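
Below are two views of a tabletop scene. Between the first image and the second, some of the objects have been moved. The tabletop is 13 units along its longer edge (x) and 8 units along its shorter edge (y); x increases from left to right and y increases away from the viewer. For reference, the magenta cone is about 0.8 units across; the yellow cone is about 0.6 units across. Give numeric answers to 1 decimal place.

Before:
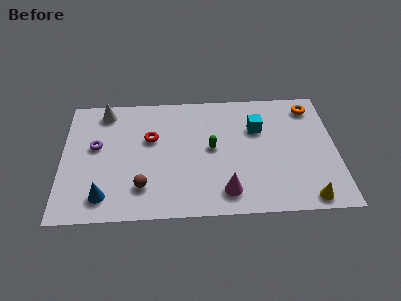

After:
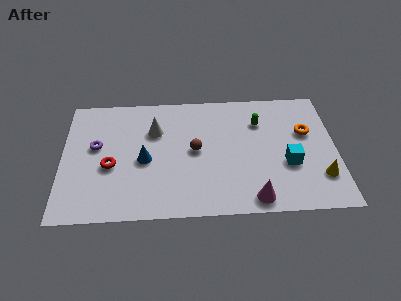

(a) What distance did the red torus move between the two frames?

2.5

The red torus moved from about (4.2, 5.0) to (2.3, 3.3), a distance of √(1.9² + 1.7²) ≈ 2.5.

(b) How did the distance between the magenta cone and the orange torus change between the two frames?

-1.9

They were about 6.8 units apart before and 4.9 after — 1.9 units closer together.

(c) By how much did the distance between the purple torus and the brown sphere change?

+1.2

The distance was about 3.5 in the first image and 4.7 in the second, so they moved 1.2 units further apart.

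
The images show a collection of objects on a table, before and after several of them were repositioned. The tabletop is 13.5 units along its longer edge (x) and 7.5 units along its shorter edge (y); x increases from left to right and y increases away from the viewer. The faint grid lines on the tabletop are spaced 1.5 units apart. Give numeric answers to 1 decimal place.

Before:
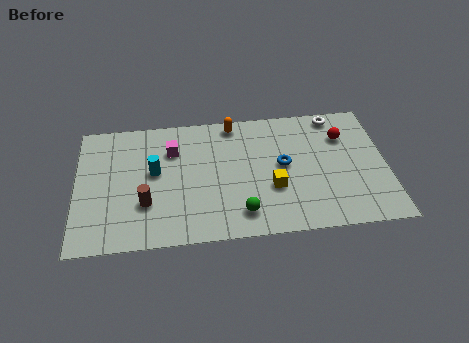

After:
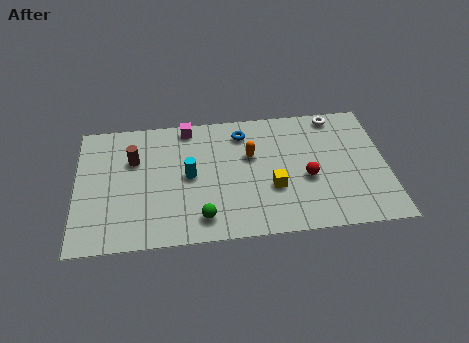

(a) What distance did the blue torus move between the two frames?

2.7

The blue torus moved from about (9.0, 4.0) to (7.3, 6.1), a distance of √(1.7² + 2.1²) ≈ 2.7.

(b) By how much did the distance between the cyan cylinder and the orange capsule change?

-1.5

The distance was about 4.3 in the first image and 2.8 in the second, so they moved 1.5 units closer together.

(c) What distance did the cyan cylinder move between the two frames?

1.6

From (3.4, 4.2) to (4.9, 3.8), the cyan cylinder covered √(1.5² + 0.4²) ≈ 1.6 units.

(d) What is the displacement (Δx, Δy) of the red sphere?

(-1.7, -2.3)

From the two frames, the red sphere sits at roughly (11.7, 5.4) before and (10.0, 3.1) after.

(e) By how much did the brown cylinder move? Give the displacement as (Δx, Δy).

(-0.5, 2.6)

The brown cylinder was at about (3.0, 2.4) and moved to about (2.5, 5.0).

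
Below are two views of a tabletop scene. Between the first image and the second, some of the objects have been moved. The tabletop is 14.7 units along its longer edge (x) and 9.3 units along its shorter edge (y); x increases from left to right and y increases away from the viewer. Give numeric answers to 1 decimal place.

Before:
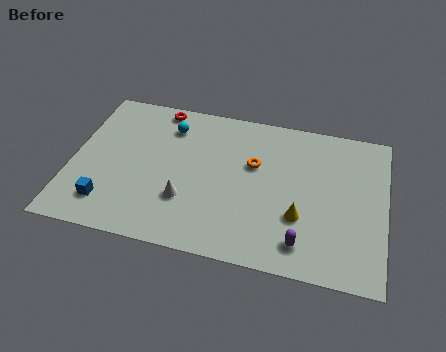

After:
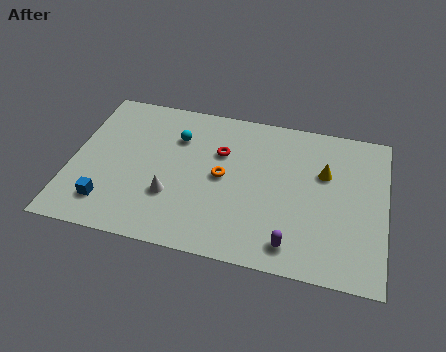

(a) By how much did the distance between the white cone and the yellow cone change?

+2.3

They were about 5.3 units apart before and 7.6 after — 2.3 units further apart.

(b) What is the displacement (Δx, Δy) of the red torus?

(3.1, -2.2)

The red torus started near (3.8, 8.4) and ended near (6.9, 6.2).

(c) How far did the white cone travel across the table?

0.7

From (5.5, 2.9) to (4.8, 3.0), the white cone covered √(0.7² + 0.1²) ≈ 0.7 units.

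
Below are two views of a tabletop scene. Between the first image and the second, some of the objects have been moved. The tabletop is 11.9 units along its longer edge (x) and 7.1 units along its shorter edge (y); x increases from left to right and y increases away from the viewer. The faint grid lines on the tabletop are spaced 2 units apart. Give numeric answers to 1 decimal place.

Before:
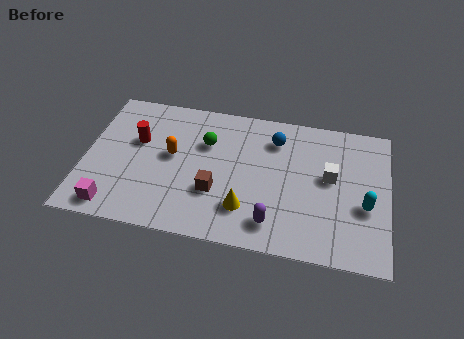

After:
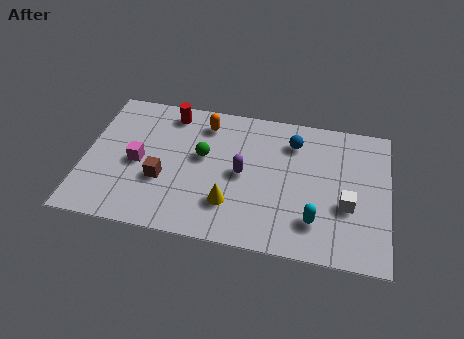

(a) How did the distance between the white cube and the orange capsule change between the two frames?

+0.3

They were about 6.2 units apart before and 6.5 after — 0.3 units further apart.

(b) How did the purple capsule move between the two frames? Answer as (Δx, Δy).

(-1.3, 2.2)

The purple capsule was at about (7.5, 1.3) and moved to about (6.2, 3.5).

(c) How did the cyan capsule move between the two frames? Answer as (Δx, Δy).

(-1.9, -1.1)

From the two frames, the cyan capsule sits at roughly (11.0, 2.8) before and (9.1, 1.7) after.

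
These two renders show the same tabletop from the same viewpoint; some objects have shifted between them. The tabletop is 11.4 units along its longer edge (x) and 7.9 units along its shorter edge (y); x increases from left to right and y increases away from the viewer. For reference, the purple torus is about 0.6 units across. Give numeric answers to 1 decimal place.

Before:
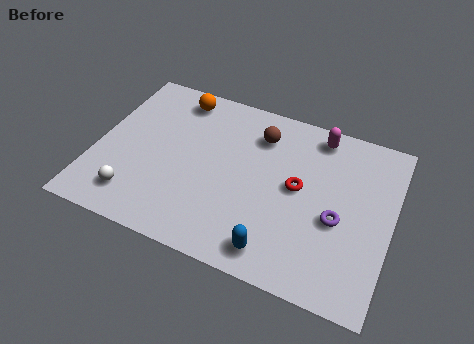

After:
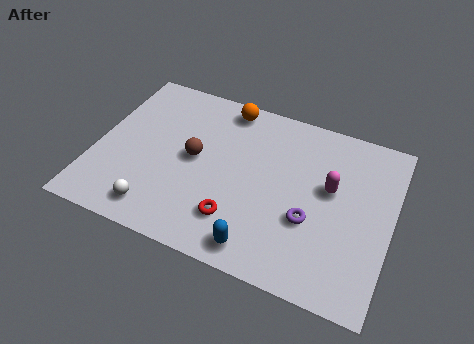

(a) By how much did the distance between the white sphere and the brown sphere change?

-3.2

The distance was about 6.3 in the first image and 3.1 in the second, so they moved 3.2 units closer together.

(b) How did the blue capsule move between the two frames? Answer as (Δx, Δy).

(-0.6, -0.1)

The blue capsule was at about (7.3, 1.1) and moved to about (6.7, 1.0).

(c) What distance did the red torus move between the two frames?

3.1

The red torus was near (7.8, 4.2) before and (5.7, 1.9) after, so it travelled √(2.1² + 2.3²) ≈ 3.1 units.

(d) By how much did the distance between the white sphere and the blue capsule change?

-1.5

They were about 5.5 units apart before and 4.0 after — 1.5 units closer together.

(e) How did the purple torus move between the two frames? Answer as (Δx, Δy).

(-1.0, -0.4)

The purple torus was at about (9.4, 3.3) and moved to about (8.4, 2.9).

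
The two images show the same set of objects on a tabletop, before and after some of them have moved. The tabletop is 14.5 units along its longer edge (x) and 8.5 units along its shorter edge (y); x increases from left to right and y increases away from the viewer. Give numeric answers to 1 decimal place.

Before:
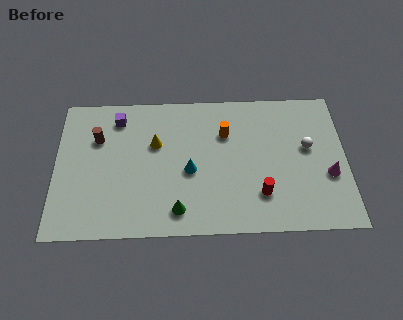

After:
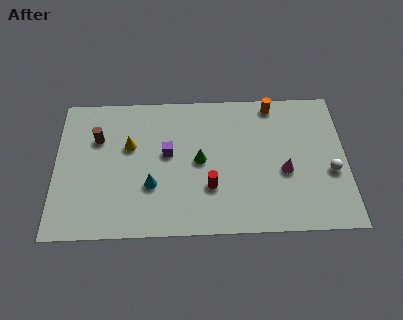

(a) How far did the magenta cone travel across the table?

2.2

The magenta cone moved from about (13.6, 3.2) to (11.4, 3.5), a distance of √(2.2² + 0.3²) ≈ 2.2.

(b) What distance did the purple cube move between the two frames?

3.3

The purple cube was near (3.1, 7.0) before and (5.6, 4.8) after, so it travelled √(2.5² + 2.2²) ≈ 3.3 units.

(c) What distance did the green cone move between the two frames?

3.1

The green cone moved from about (6.1, 1.4) to (7.2, 4.3), a distance of √(1.1² + 2.9²) ≈ 3.1.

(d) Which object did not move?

the brown cylinder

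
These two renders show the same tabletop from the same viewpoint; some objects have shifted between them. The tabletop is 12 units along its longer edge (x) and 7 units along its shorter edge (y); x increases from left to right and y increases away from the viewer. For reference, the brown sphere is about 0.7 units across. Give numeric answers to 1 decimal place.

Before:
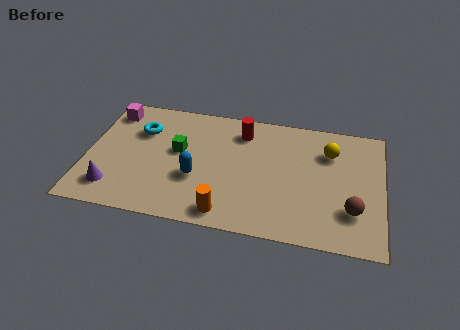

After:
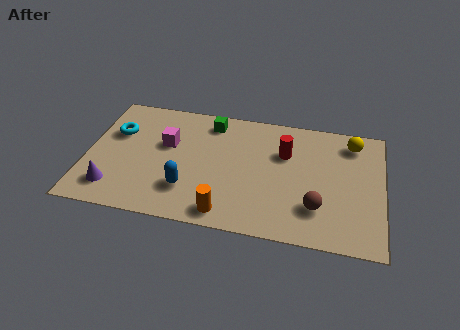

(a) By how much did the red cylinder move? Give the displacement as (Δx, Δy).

(1.8, -0.9)

The red cylinder started near (6.2, 5.6) and ended near (8.0, 4.7).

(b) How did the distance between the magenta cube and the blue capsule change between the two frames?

-2.3

The distance was about 4.9 in the first image and 2.6 in the second, so they moved 2.3 units closer together.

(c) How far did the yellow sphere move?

1.1

From (9.8, 5.1) to (10.7, 5.8), the yellow sphere covered √(0.9² + 0.7²) ≈ 1.1 units.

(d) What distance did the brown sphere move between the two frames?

1.4

The brown sphere was near (10.8, 2.0) before and (9.4, 1.9) after, so it travelled √(1.4² + 0.1²) ≈ 1.4 units.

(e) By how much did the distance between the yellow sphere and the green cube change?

-0.4

The distance was about 6.2 in the first image and 5.8 in the second, so they moved 0.4 units closer together.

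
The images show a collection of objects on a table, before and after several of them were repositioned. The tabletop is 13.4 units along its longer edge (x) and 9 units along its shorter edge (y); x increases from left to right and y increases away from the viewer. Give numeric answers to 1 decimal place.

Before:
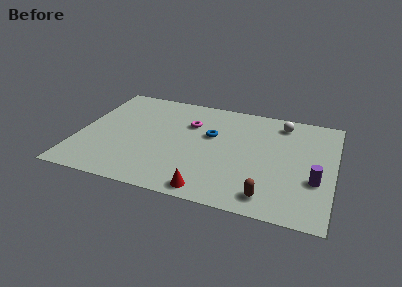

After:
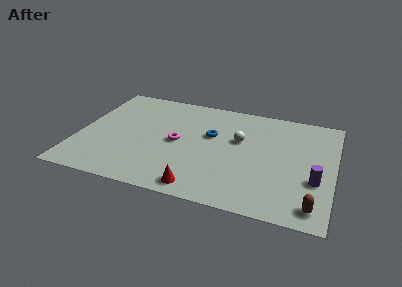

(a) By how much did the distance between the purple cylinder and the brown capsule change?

-1.0

Before: roughly 3.0 units apart; after: 2.0. That's 1.0 units closer together.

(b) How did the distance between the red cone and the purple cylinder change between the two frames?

+0.4

Before: roughly 5.8 units apart; after: 6.2. That's 0.4 units further apart.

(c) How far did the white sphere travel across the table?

3.0

The white sphere moved from about (10.5, 7.6) to (8.4, 5.5), a distance of √(2.1² + 2.1²) ≈ 3.0.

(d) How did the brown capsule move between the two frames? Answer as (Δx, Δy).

(2.3, -0.1)

The brown capsule was at about (10.2, 1.3) and moved to about (12.5, 1.2).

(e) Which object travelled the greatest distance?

the white sphere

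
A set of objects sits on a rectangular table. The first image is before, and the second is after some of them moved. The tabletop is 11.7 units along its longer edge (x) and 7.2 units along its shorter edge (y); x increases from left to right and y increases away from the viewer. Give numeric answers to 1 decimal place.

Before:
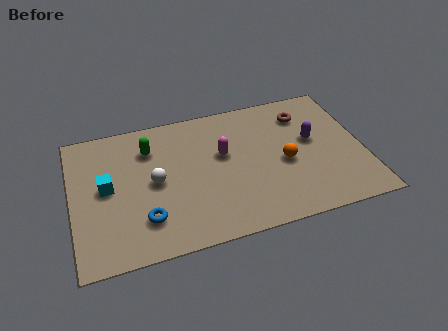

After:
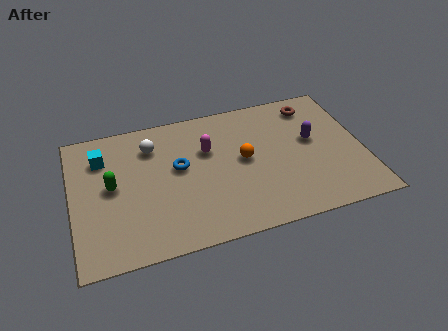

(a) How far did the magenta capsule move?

0.7

From (6.1, 4.3) to (5.5, 4.7), the magenta capsule covered √(0.6² + 0.4²) ≈ 0.7 units.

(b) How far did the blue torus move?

2.7

The blue torus moved from about (2.8, 1.8) to (4.3, 4.1), a distance of √(1.5² + 2.3²) ≈ 2.7.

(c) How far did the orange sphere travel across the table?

1.7

The orange sphere was near (8.5, 3.2) before and (6.9, 3.8) after, so it travelled √(1.6² + 0.6²) ≈ 1.7 units.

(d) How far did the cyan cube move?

1.6

From (1.4, 3.8) to (1.3, 5.4), the cyan cube covered √(0.1² + 1.6²) ≈ 1.6 units.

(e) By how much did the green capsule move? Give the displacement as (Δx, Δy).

(-1.6, -1.6)

From the two frames, the green capsule sits at roughly (3.2, 5.4) before and (1.6, 3.8) after.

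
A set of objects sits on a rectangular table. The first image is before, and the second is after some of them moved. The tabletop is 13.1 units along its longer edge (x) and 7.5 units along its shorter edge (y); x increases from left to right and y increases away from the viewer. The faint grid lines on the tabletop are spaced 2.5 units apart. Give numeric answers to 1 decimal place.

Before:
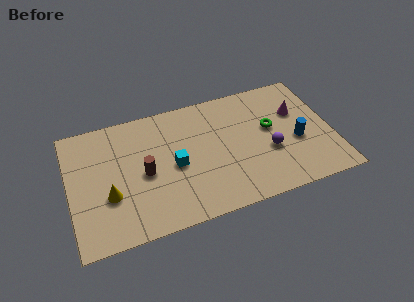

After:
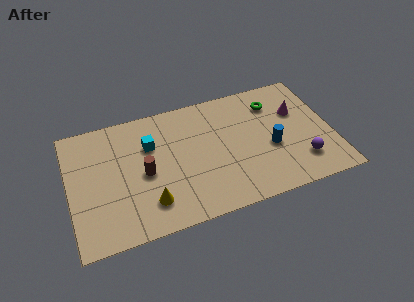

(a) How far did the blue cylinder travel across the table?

1.3

The blue cylinder moved from about (11.3, 3.1) to (10.0, 3.1), a distance of √(1.3² + 0.0²) ≈ 1.3.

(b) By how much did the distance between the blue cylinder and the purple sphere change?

+0.5

They were about 1.4 units apart before and 1.9 after — 0.5 units further apart.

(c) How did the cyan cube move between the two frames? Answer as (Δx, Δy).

(-1.1, 1.6)

The cyan cube was at about (5.2, 3.5) and moved to about (4.1, 5.1).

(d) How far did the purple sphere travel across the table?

1.9

The purple sphere was near (9.9, 2.9) before and (11.4, 1.8) after, so it travelled √(1.5² + 1.1²) ≈ 1.9 units.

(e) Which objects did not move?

the brown cylinder and the magenta cone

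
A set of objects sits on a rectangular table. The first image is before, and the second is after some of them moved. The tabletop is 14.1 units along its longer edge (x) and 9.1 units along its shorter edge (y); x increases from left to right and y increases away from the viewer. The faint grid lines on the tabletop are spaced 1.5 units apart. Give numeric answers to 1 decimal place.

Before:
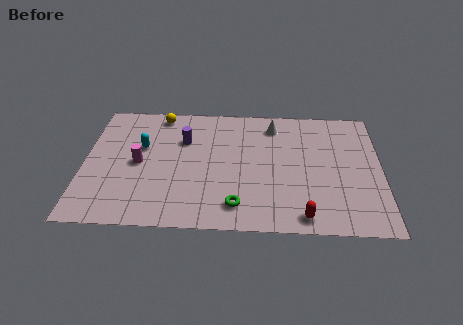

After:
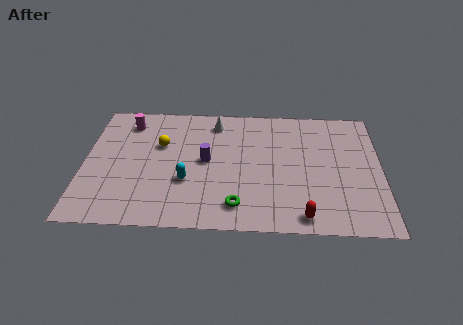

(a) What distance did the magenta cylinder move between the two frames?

3.1

The magenta cylinder was near (2.6, 4.4) before and (2.0, 7.4) after, so it travelled √(0.6² + 3.0²) ≈ 3.1 units.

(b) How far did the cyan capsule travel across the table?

3.3

The cyan capsule moved from about (2.7, 5.6) to (4.9, 3.2), a distance of √(2.2² + 2.4²) ≈ 3.3.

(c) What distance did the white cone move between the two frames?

2.8

The white cone moved from about (9.0, 7.5) to (6.2, 7.6), a distance of √(2.8² + 0.1²) ≈ 2.8.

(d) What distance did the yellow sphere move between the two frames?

2.3

From (3.5, 8.1) to (3.6, 5.8), the yellow sphere covered √(0.1² + 2.3²) ≈ 2.3 units.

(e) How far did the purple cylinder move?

1.9

The purple cylinder was near (4.7, 6.2) before and (5.8, 4.7) after, so it travelled √(1.1² + 1.5²) ≈ 1.9 units.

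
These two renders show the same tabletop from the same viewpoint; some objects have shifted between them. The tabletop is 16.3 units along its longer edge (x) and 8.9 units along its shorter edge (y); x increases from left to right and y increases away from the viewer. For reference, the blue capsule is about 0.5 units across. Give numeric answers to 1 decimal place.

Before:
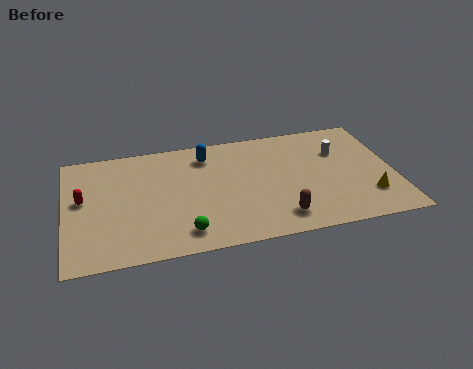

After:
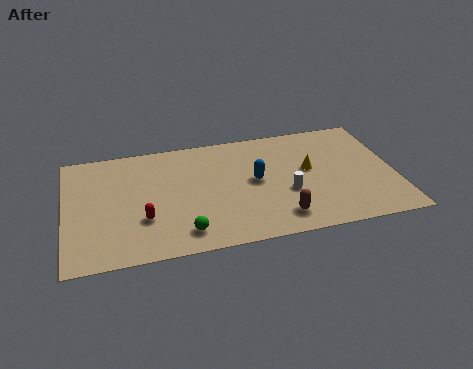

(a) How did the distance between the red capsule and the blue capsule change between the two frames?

-0.7

They were about 6.6 units apart before and 5.9 after — 0.7 units closer together.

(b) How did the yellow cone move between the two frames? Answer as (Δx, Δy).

(-2.8, 2.7)

From the two frames, the yellow cone sits at roughly (14.9, 2.3) before and (12.1, 5.0) after.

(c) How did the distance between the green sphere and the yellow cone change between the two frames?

-1.9

Before: roughly 9.2 units apart; after: 7.3. That's 1.9 units closer together.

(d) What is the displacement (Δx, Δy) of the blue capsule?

(2.3, -2.5)

The blue capsule started near (7.1, 7.2) and ended near (9.4, 4.7).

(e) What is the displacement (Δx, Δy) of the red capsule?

(2.9, -2.1)

The red capsule was at about (0.9, 5.0) and moved to about (3.8, 2.9).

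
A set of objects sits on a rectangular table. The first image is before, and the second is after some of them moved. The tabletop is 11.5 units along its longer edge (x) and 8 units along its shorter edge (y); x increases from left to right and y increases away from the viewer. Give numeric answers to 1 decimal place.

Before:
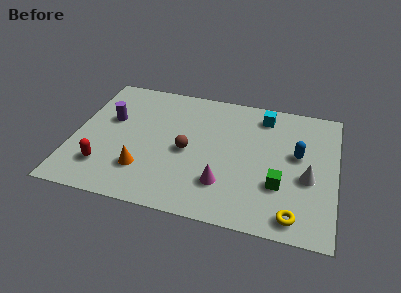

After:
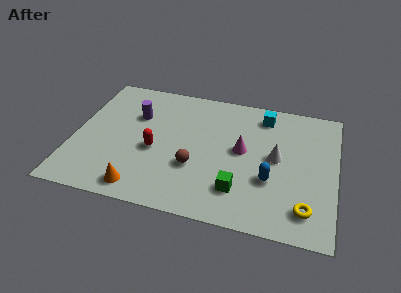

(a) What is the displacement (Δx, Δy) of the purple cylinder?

(1.1, 0.5)

From the two frames, the purple cylinder sits at roughly (1.5, 4.9) before and (2.6, 5.4) after.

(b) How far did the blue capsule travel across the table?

2.1

From (9.8, 4.6) to (8.7, 2.8), the blue capsule covered √(1.1² + 1.8²) ≈ 2.1 units.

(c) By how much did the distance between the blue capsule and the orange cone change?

-1.3

They were about 7.1 units apart before and 5.8 after — 1.3 units closer together.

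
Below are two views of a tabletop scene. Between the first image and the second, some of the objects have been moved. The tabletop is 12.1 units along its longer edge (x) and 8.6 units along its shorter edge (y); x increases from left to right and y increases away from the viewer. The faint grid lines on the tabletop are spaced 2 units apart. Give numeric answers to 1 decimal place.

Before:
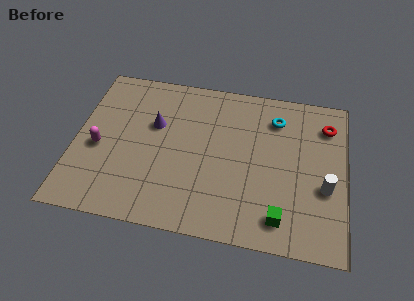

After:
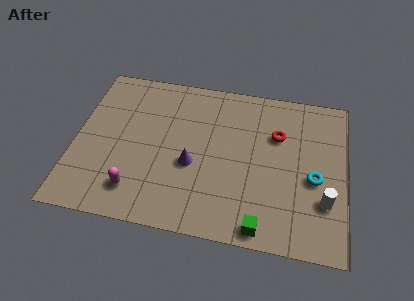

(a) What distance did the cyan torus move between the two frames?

3.5

The cyan torus moved from about (8.9, 6.7) to (10.7, 3.7), a distance of √(1.8² + 3.0²) ≈ 3.5.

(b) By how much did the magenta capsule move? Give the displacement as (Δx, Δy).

(1.8, -2.0)

The magenta capsule was at about (1.1, 3.7) and moved to about (2.9, 1.7).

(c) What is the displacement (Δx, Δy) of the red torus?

(-2.2, -0.9)

From the two frames, the red torus sits at roughly (11.2, 6.7) before and (9.0, 5.8) after.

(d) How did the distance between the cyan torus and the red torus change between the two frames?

+0.4

The distance was about 2.3 in the first image and 2.7 in the second, so they moved 0.4 units further apart.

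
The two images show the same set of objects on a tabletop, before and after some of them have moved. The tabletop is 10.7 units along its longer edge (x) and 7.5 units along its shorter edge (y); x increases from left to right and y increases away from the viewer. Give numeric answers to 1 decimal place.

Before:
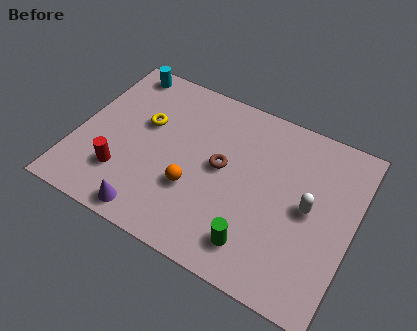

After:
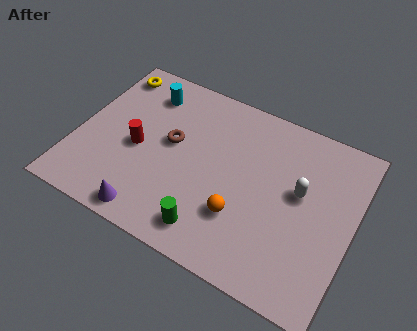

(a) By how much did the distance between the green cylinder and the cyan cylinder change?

-2.3

They were about 8.1 units apart before and 5.8 after — 2.3 units closer together.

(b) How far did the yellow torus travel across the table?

2.5

From (2.5, 4.6) to (0.8, 6.4), the yellow torus covered √(1.7² + 1.8²) ≈ 2.5 units.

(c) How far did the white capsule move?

0.6

The white capsule was near (9.0, 3.8) before and (8.6, 4.3) after, so it travelled √(0.4² + 0.5²) ≈ 0.6 units.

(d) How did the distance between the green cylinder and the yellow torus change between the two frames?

+1.3

They were about 5.8 units apart before and 7.1 after — 1.3 units further apart.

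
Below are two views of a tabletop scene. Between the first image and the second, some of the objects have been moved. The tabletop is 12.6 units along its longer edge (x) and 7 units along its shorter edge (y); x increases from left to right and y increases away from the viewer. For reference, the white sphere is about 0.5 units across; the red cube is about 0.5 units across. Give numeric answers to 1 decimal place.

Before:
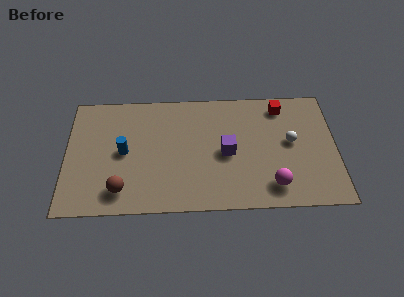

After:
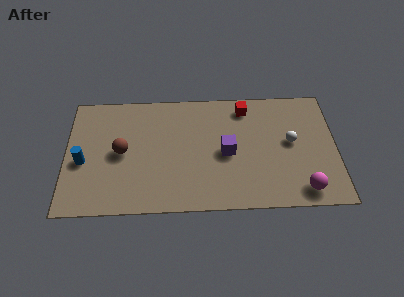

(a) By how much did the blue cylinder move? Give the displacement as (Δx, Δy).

(-1.9, -0.5)

The blue cylinder was at about (2.7, 3.5) and moved to about (0.8, 3.0).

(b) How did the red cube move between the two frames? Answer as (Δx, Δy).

(-1.7, 0.0)

From the two frames, the red cube sits at roughly (10.1, 5.9) before and (8.4, 5.9) after.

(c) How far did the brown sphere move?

2.2

The brown sphere moved from about (2.6, 1.3) to (2.6, 3.5), a distance of √(0.0² + 2.2²) ≈ 2.2.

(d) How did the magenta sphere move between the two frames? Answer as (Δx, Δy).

(1.4, -0.3)

The magenta sphere was at about (9.6, 1.3) and moved to about (11.0, 1.0).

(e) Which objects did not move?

the purple cube and the white sphere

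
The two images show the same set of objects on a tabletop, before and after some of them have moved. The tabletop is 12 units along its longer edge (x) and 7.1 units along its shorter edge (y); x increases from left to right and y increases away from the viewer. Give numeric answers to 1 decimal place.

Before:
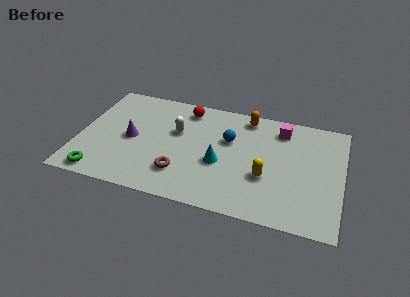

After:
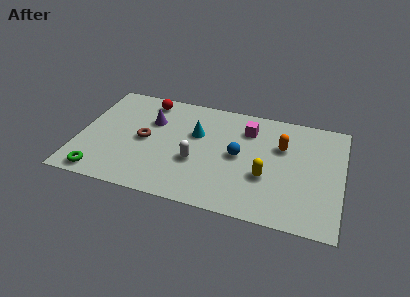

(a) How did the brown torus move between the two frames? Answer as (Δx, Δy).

(-1.8, 1.7)

From the two frames, the brown torus sits at roughly (4.8, 1.8) before and (3.0, 3.5) after.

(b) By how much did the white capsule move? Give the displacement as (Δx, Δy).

(1.0, -1.7)

From the two frames, the white capsule sits at roughly (4.4, 4.4) before and (5.4, 2.7) after.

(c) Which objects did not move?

the green torus and the yellow capsule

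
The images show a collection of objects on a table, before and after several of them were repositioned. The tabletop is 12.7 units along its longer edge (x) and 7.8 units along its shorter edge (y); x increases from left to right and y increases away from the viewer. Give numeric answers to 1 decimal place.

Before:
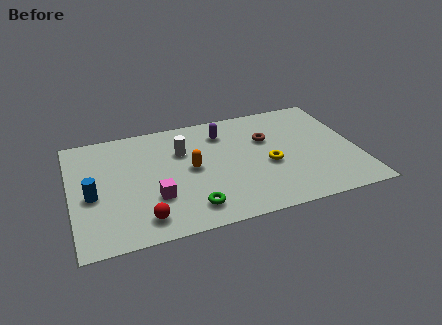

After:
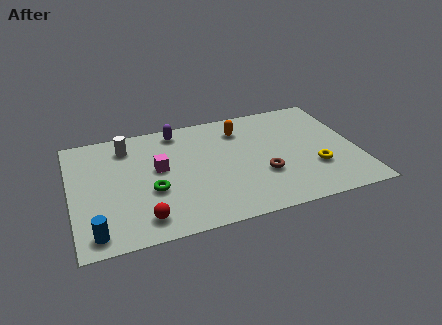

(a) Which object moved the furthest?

the orange capsule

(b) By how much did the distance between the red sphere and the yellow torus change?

+1.8

Before: roughly 6.0 units apart; after: 7.8. That's 1.8 units further apart.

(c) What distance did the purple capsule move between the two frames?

2.1

From (6.9, 6.1) to (4.9, 6.8), the purple capsule covered √(2.0² + 0.7²) ≈ 2.1 units.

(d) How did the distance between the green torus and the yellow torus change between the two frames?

+3.1

They were about 4.1 units apart before and 7.2 after — 3.1 units further apart.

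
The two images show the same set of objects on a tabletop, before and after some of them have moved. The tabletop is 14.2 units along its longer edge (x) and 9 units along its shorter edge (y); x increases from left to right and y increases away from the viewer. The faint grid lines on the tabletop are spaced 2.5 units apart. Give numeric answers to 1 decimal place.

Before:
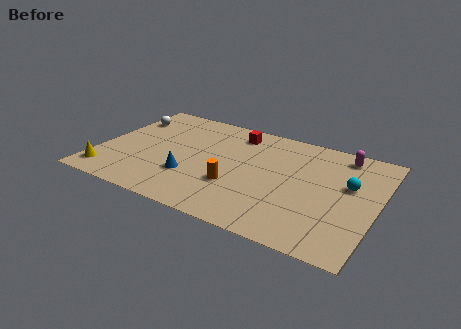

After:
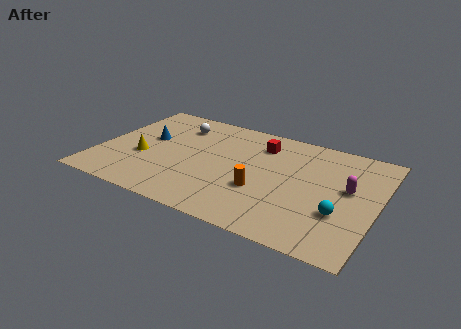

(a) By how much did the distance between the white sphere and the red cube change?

-1.4

The distance was about 5.8 in the first image and 4.4 in the second, so they moved 1.4 units closer together.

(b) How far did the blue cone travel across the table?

3.5

From (4.9, 2.8) to (2.3, 5.2), the blue cone covered √(2.6² + 2.4²) ≈ 3.5 units.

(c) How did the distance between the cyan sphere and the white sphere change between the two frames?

-2.1

The distance was about 11.9 in the first image and 9.8 in the second, so they moved 2.1 units closer together.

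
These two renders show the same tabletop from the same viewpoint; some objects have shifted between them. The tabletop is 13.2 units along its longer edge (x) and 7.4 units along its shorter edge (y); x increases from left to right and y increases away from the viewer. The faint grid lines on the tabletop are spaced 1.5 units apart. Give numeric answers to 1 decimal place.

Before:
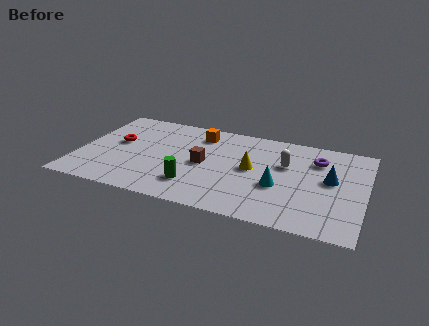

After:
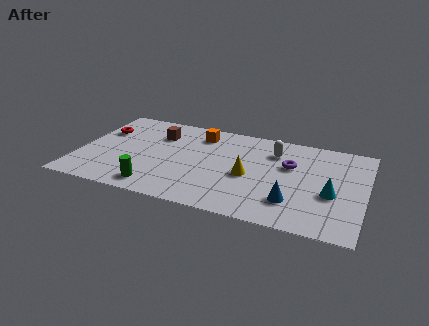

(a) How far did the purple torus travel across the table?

1.4

From (10.9, 5.5) to (9.7, 4.7), the purple torus covered √(1.2² + 0.8²) ≈ 1.4 units.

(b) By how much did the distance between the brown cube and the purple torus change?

+0.8

Before: roughly 5.4 units apart; after: 6.2. That's 0.8 units further apart.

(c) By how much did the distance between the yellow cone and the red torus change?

+0.9

They were about 6.3 units apart before and 7.2 after — 0.9 units further apart.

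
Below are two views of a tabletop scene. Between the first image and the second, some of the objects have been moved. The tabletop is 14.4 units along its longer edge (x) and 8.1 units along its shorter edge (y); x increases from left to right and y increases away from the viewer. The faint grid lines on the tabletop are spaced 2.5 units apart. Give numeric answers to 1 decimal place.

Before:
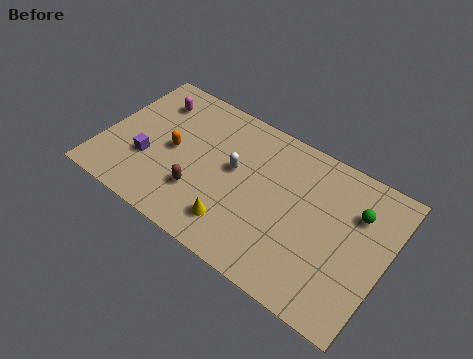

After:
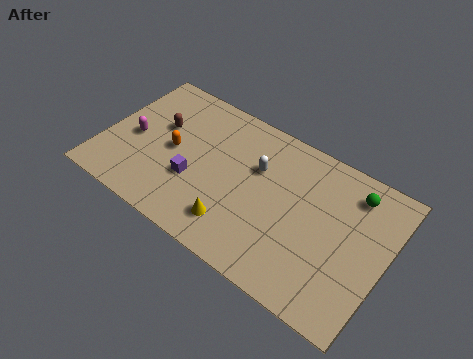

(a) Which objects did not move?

the orange capsule and the yellow cone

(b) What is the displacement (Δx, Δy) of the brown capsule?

(-2.6, 2.6)

The brown capsule started near (5.2, 2.4) and ended near (2.6, 5.0).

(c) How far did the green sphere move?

0.9

The green sphere was near (12.7, 5.7) before and (12.4, 6.6) after, so it travelled √(0.3² + 0.9²) ≈ 0.9 units.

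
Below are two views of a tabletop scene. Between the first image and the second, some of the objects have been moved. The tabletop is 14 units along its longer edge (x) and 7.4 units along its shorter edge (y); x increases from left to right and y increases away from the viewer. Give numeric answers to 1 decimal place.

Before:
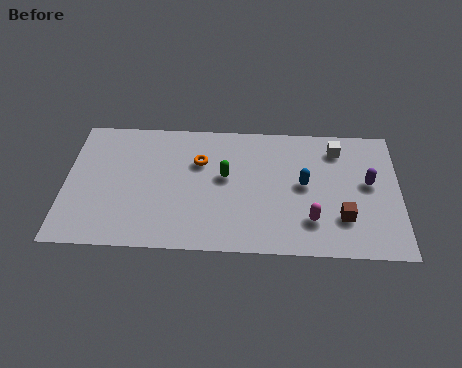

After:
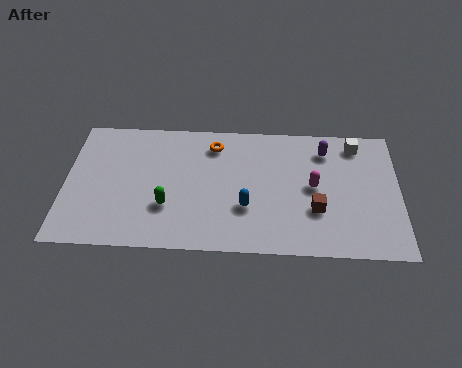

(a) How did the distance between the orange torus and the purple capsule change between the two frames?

-2.5

Before: roughly 7.2 units apart; after: 4.7. That's 2.5 units closer together.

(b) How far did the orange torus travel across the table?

1.2

The orange torus moved from about (5.6, 5.0) to (6.2, 6.0), a distance of √(0.6² + 1.0²) ≈ 1.2.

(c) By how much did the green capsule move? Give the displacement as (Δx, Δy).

(-2.4, -1.8)

From the two frames, the green capsule sits at roughly (6.7, 4.2) before and (4.3, 2.4) after.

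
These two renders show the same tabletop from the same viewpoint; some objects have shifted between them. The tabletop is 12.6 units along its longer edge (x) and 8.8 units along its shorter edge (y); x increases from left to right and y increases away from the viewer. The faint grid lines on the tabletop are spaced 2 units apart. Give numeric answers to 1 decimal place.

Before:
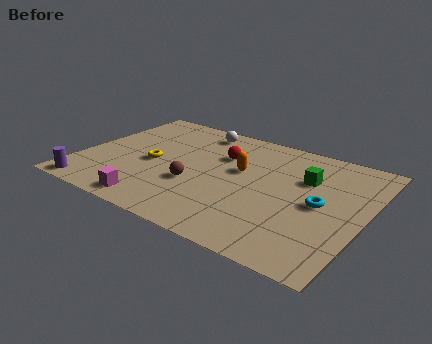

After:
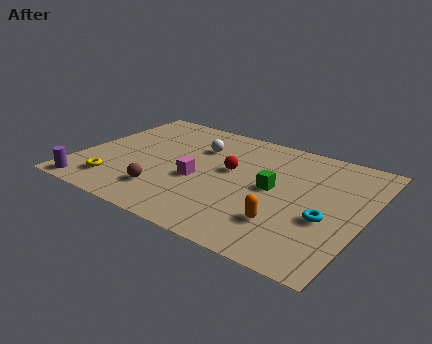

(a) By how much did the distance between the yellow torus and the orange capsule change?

+3.5

Before: roughly 4.0 units apart; after: 7.5. That's 3.5 units further apart.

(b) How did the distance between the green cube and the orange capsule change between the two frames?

-0.5

They were about 2.9 units apart before and 2.4 after — 0.5 units closer together.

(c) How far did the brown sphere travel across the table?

1.6

The brown sphere was near (5.3, 3.2) before and (4.2, 2.0) after, so it travelled √(1.1² + 1.2²) ≈ 1.6 units.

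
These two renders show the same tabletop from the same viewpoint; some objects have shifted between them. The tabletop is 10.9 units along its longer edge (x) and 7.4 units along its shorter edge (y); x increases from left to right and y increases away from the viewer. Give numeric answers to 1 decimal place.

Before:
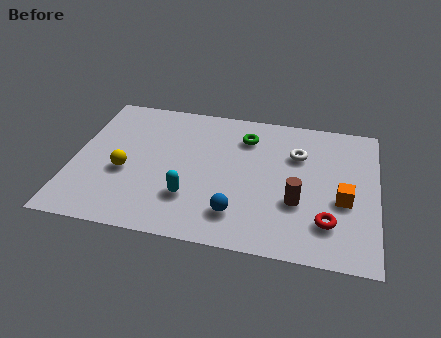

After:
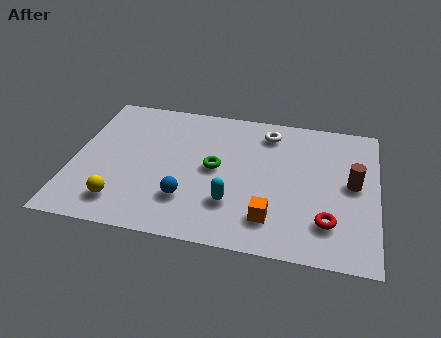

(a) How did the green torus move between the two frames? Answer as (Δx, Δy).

(-1.0, -1.9)

The green torus started near (6.1, 5.7) and ended near (5.1, 3.8).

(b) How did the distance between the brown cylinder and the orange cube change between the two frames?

+2.0

Before: roughly 1.6 units apart; after: 3.6. That's 2.0 units further apart.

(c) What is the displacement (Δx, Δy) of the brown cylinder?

(1.9, 1.3)

From the two frames, the brown cylinder sits at roughly (8.1, 2.6) before and (10.0, 3.9) after.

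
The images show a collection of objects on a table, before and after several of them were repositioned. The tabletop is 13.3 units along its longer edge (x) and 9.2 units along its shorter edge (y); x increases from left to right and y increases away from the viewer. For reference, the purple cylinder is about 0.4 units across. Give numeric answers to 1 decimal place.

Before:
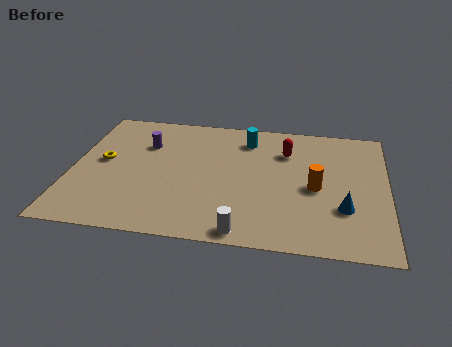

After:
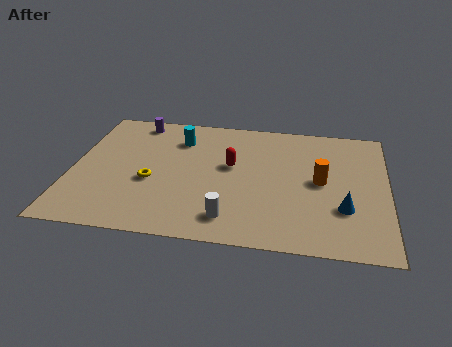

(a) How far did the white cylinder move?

1.0

The white cylinder was near (7.4, 0.8) before and (6.8, 1.6) after, so it travelled √(0.6² + 0.8²) ≈ 1.0 units.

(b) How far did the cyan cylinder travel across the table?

2.9

From (7.3, 7.4) to (4.4, 7.0), the cyan cylinder covered √(2.9² + 0.4²) ≈ 2.9 units.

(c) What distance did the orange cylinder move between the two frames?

0.5

The orange cylinder moved from about (10.3, 4.2) to (10.5, 4.7), a distance of √(0.2² + 0.5²) ≈ 0.5.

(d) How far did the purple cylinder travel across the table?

1.8

The purple cylinder was near (3.0, 6.4) before and (2.5, 8.1) after, so it travelled √(0.5² + 1.7²) ≈ 1.8 units.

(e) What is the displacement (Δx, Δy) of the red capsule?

(-2.3, -1.4)

From the two frames, the red capsule sits at roughly (9.0, 6.7) before and (6.7, 5.3) after.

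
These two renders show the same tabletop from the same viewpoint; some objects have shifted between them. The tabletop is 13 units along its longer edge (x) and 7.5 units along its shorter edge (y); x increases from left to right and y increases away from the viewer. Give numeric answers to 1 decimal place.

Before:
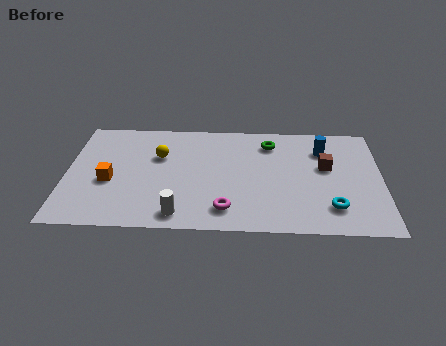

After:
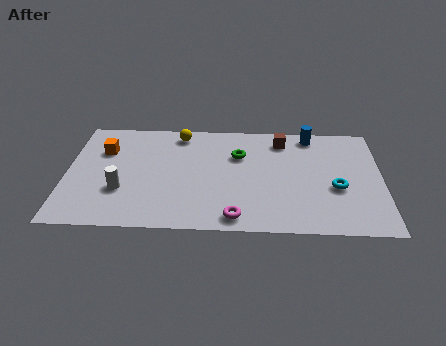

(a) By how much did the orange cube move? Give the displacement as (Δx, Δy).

(-0.3, 2.1)

The orange cube was at about (1.8, 3.1) and moved to about (1.5, 5.2).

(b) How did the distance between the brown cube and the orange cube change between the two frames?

-1.5

They were about 9.0 units apart before and 7.5 after — 1.5 units closer together.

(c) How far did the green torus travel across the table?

1.6

The green torus was near (8.4, 6.0) before and (7.1, 5.1) after, so it travelled √(1.3² + 0.9²) ≈ 1.6 units.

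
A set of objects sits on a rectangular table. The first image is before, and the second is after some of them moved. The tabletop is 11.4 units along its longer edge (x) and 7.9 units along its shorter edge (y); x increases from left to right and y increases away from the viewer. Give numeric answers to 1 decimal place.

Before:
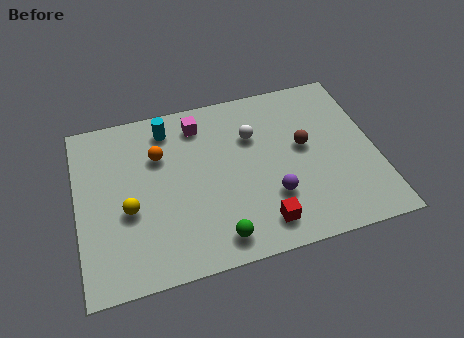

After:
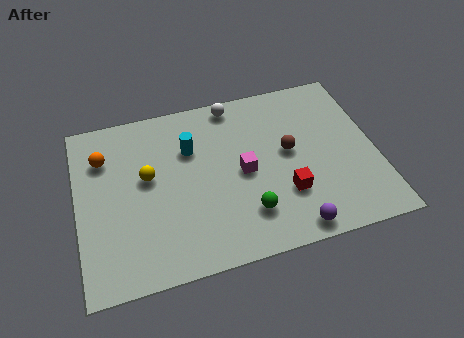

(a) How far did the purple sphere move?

1.7

The purple sphere moved from about (7.3, 2.4) to (7.9, 0.8), a distance of √(0.6² + 1.6²) ≈ 1.7.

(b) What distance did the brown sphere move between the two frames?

0.6

The brown sphere was near (8.7, 4.4) before and (8.1, 4.3) after, so it travelled √(0.6² + 0.1²) ≈ 0.6 units.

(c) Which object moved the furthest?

the magenta cube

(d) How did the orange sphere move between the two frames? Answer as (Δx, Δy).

(-2.1, 0.4)

From the two frames, the orange sphere sits at roughly (3.2, 5.4) before and (1.1, 5.8) after.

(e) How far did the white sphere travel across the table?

1.8

The white sphere was near (6.8, 5.4) before and (6.2, 7.1) after, so it travelled √(0.6² + 1.7²) ≈ 1.8 units.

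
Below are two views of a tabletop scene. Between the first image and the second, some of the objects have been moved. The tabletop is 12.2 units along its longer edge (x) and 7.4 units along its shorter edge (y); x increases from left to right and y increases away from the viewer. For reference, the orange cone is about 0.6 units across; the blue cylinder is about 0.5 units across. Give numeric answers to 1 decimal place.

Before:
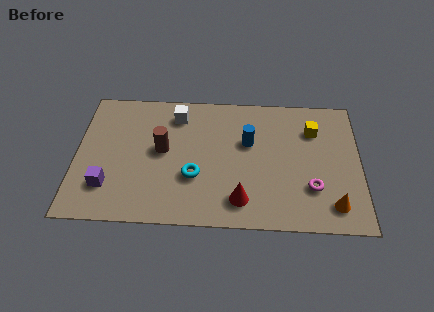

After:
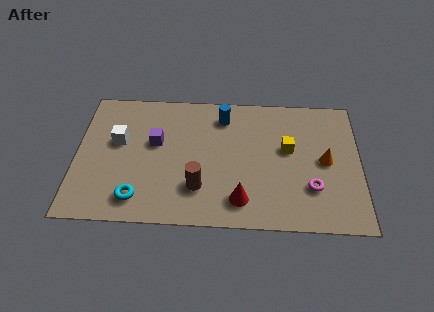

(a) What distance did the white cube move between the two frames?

3.0

From (4.3, 6.0) to (1.8, 4.4), the white cube covered √(2.5² + 1.6²) ≈ 3.0 units.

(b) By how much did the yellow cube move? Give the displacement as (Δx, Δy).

(-1.1, -1.1)

The yellow cube started near (10.2, 5.4) and ended near (9.1, 4.3).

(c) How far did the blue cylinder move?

1.8

From (7.4, 4.6) to (6.3, 6.0), the blue cylinder covered √(1.1² + 1.4²) ≈ 1.8 units.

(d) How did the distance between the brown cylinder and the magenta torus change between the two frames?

-1.8

Before: roughly 6.6 units apart; after: 4.8. That's 1.8 units closer together.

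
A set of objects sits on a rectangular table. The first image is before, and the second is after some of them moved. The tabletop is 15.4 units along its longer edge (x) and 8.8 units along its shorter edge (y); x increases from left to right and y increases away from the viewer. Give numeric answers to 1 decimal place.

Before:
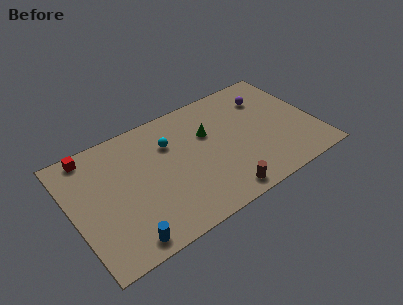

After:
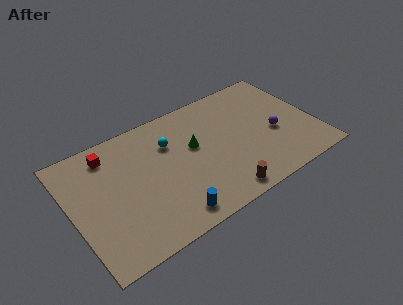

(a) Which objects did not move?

the brown cylinder and the cyan sphere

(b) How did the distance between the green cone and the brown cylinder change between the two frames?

-0.4

They were about 4.7 units apart before and 4.3 after — 0.4 units closer together.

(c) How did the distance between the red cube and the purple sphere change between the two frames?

-0.6

They were about 11.3 units apart before and 10.7 after — 0.6 units closer together.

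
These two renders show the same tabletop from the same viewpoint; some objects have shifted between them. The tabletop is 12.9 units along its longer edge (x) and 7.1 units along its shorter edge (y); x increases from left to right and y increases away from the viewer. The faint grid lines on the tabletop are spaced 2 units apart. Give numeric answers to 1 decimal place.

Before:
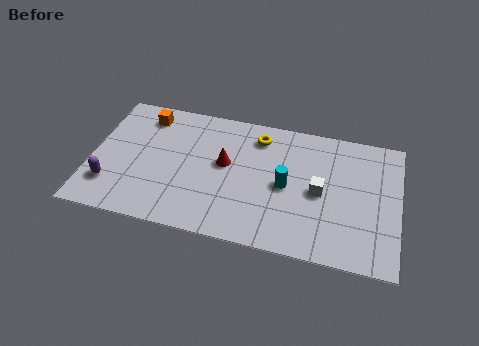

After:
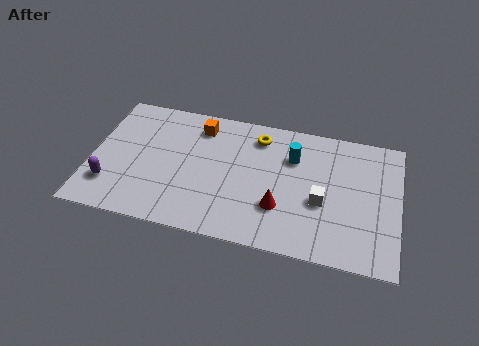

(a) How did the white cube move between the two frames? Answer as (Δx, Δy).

(0.1, -0.5)

The white cube started near (9.6, 3.4) and ended near (9.7, 2.9).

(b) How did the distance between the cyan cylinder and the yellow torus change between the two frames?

-1.0

They were about 2.7 units apart before and 1.7 after — 1.0 units closer together.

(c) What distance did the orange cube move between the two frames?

2.3

The orange cube was near (2.1, 5.9) before and (4.4, 5.8) after, so it travelled √(2.3² + 0.1²) ≈ 2.3 units.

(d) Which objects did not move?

the yellow torus and the purple capsule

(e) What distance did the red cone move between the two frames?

3.0

The red cone moved from about (5.6, 4.0) to (8.0, 2.2), a distance of √(2.4² + 1.8²) ≈ 3.0.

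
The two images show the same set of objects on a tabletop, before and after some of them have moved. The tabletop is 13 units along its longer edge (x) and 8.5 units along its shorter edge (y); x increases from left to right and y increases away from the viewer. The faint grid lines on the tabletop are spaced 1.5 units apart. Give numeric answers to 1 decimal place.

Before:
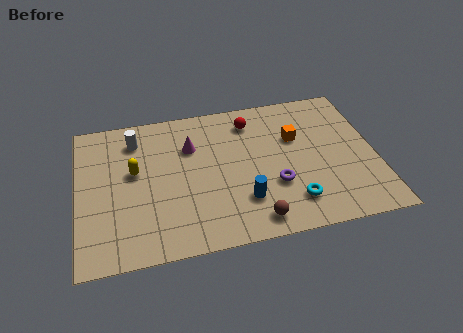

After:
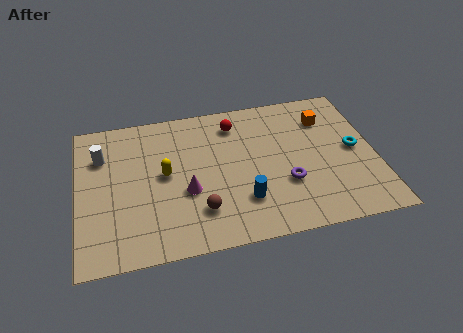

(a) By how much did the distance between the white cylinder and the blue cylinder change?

+0.7

Before: roughly 6.4 units apart; after: 7.1. That's 0.7 units further apart.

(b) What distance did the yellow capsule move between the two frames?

1.4

The yellow capsule was near (2.5, 4.9) before and (3.8, 4.5) after, so it travelled √(1.3² + 0.4²) ≈ 1.4 units.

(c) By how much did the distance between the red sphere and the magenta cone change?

+1.4

They were about 2.9 units apart before and 4.3 after — 1.4 units further apart.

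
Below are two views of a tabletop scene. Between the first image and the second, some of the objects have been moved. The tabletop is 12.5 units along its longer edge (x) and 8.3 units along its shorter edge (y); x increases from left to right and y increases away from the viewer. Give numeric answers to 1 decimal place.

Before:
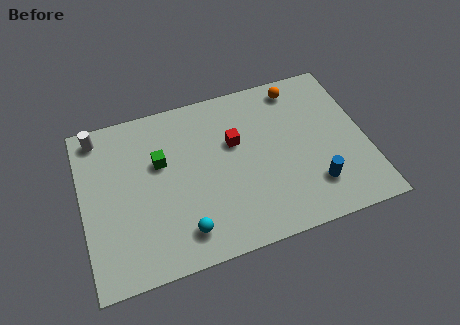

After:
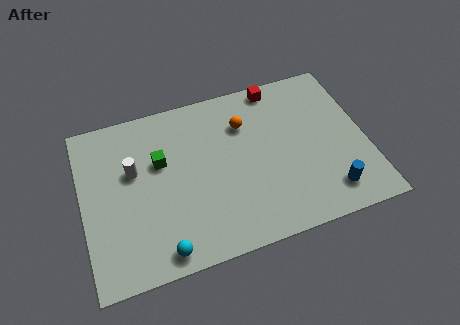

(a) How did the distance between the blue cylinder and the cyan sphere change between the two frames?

+1.6

Before: roughly 5.8 units apart; after: 7.4. That's 1.6 units further apart.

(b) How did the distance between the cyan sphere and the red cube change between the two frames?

+4.2

They were about 4.5 units apart before and 8.7 after — 4.2 units further apart.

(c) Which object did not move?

the green cube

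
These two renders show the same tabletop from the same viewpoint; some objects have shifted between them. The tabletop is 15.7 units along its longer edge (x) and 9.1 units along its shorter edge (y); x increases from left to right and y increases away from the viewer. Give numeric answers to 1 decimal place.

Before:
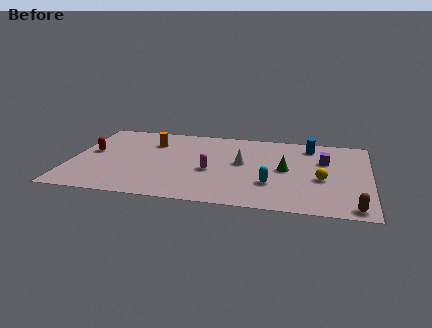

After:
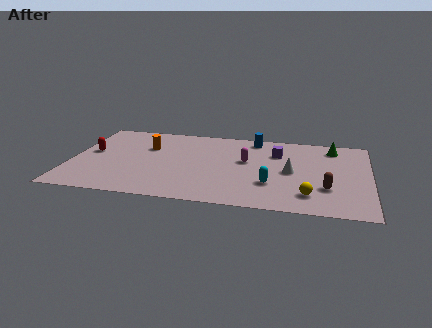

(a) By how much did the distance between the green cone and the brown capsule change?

-0.4

The distance was about 5.2 in the first image and 4.8 in the second, so they moved 0.4 units closer together.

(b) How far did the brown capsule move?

2.4

The brown capsule moved from about (14.9, 0.9) to (13.5, 2.8), a distance of √(1.4² + 1.9²) ≈ 2.4.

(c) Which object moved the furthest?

the green cone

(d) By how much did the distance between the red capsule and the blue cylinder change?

-2.8

The distance was about 11.8 in the first image and 9.0 in the second, so they moved 2.8 units closer together.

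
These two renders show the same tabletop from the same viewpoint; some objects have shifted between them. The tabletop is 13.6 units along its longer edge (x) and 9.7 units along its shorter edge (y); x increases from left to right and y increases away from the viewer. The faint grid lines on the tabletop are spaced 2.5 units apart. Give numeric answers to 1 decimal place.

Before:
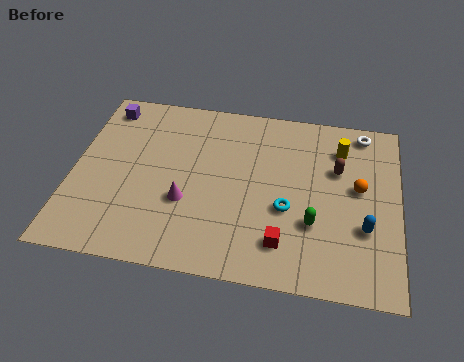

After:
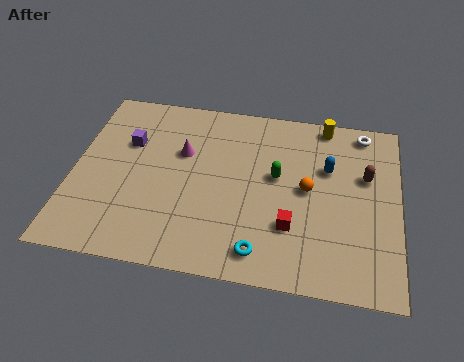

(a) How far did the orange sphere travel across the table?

2.1

The orange sphere moved from about (11.9, 5.4) to (9.8, 5.0), a distance of √(2.1² + 0.4²) ≈ 2.1.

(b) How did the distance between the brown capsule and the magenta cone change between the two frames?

+0.9

Before: roughly 6.8 units apart; after: 7.7. That's 0.9 units further apart.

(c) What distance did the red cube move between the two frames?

0.9

The red cube was near (8.9, 2.0) before and (9.2, 2.9) after, so it travelled √(0.3² + 0.9²) ≈ 0.9 units.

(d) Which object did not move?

the white torus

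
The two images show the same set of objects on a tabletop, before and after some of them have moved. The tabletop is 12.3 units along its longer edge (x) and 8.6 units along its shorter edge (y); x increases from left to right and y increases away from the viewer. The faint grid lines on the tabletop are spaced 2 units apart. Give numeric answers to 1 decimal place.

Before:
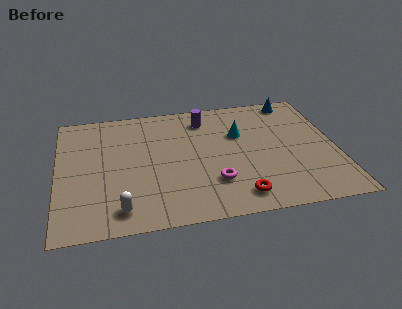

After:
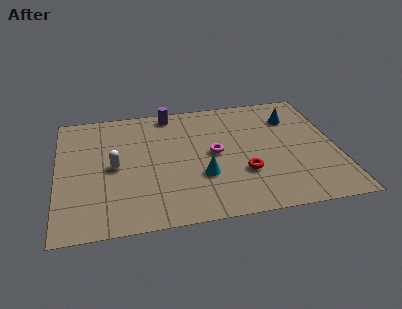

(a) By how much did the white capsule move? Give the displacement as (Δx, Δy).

(-0.2, 2.9)

The white capsule was at about (2.7, 1.3) and moved to about (2.5, 4.2).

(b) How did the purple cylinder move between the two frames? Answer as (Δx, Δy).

(-1.5, 0.7)

The purple cylinder was at about (6.6, 7.0) and moved to about (5.1, 7.7).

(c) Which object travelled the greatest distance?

the cyan cone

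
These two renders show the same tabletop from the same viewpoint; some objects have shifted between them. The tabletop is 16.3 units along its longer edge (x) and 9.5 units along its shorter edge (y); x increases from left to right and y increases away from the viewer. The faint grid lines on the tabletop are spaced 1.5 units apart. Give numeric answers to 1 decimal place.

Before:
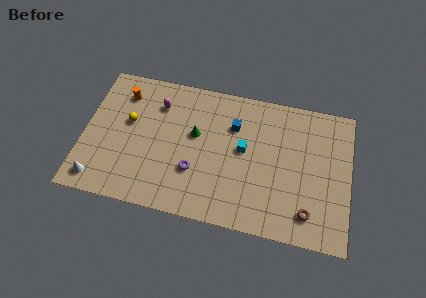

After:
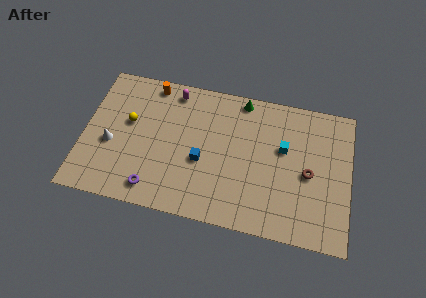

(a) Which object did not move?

the yellow sphere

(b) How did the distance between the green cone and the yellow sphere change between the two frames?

+3.3

The distance was about 4.1 in the first image and 7.4 in the second, so they moved 3.3 units further apart.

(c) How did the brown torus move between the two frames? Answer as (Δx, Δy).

(-0.1, 2.6)

The brown torus was at about (13.9, 1.8) and moved to about (13.8, 4.4).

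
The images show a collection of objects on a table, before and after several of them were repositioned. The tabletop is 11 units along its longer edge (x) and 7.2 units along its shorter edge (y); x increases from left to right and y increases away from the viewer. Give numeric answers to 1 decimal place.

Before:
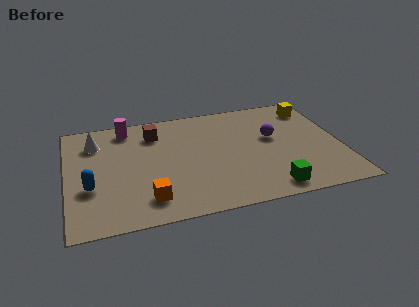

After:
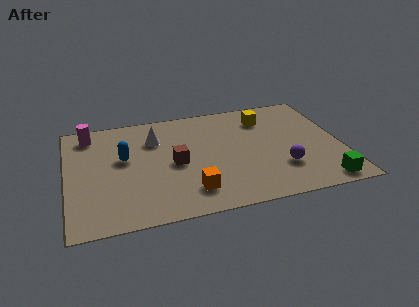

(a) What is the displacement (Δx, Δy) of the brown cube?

(0.7, -2.2)

The brown cube was at about (3.6, 5.6) and moved to about (4.3, 3.4).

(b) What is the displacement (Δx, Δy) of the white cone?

(2.4, -0.3)

The white cone started near (1.2, 5.5) and ended near (3.6, 5.2).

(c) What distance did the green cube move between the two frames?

2.1

The green cube was near (7.9, 0.9) before and (10.0, 0.8) after, so it travelled √(2.1² + 0.1²) ≈ 2.1 units.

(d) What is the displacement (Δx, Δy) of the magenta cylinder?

(-1.5, -0.1)

From the two frames, the magenta cylinder sits at roughly (2.5, 6.2) before and (1.0, 6.1) after.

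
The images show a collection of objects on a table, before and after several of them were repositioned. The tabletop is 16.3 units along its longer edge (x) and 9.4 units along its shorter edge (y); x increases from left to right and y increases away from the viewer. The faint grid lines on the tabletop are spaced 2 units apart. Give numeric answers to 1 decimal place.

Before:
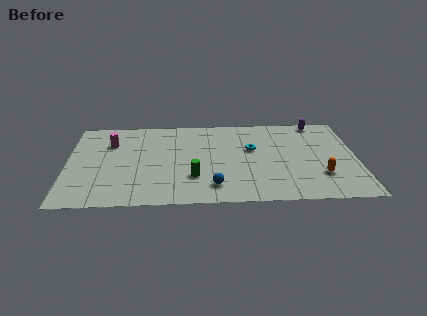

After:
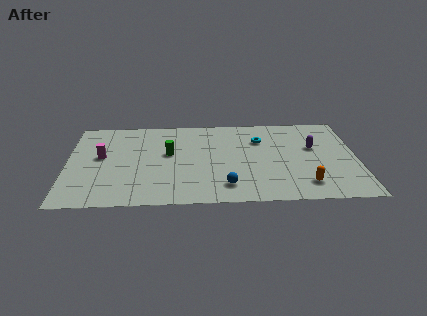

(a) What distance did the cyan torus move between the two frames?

1.1

From (10.4, 5.7) to (10.9, 6.7), the cyan torus covered √(0.5² + 1.0²) ≈ 1.1 units.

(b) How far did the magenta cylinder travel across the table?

1.6

The magenta cylinder moved from about (2.4, 6.7) to (1.9, 5.2), a distance of √(0.5² + 1.5²) ≈ 1.6.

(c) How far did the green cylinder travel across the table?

3.0

The green cylinder was near (7.1, 2.8) before and (5.7, 5.4) after, so it travelled √(1.4² + 2.6²) ≈ 3.0 units.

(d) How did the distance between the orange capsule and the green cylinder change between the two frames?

+1.3

They were about 7.1 units apart before and 8.4 after — 1.3 units further apart.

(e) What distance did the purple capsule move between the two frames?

2.8

From (14.2, 8.5) to (13.9, 5.7), the purple capsule covered √(0.3² + 2.8²) ≈ 2.8 units.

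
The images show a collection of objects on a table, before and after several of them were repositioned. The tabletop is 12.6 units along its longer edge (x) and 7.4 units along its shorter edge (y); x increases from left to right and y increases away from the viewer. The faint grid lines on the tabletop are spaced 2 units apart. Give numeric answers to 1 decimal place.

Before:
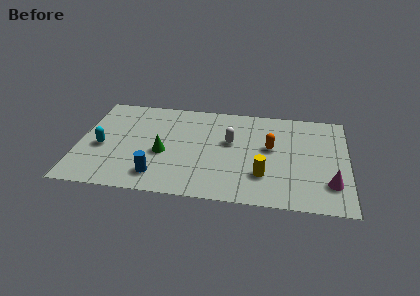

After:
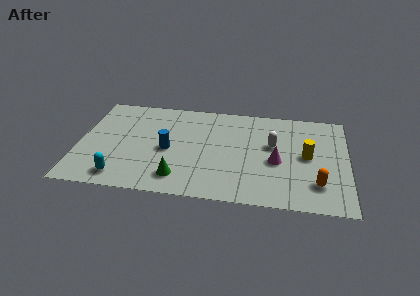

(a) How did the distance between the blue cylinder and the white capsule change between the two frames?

+0.5

They were about 4.5 units apart before and 5.0 after — 0.5 units further apart.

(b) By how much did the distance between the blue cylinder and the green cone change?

+0.4

They were about 1.7 units apart before and 2.1 after — 0.4 units further apart.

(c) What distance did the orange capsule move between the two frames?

3.3

The orange capsule was near (9.0, 4.2) before and (11.2, 1.8) after, so it travelled √(2.2² + 2.4²) ≈ 3.3 units.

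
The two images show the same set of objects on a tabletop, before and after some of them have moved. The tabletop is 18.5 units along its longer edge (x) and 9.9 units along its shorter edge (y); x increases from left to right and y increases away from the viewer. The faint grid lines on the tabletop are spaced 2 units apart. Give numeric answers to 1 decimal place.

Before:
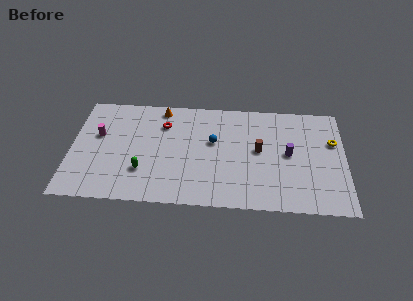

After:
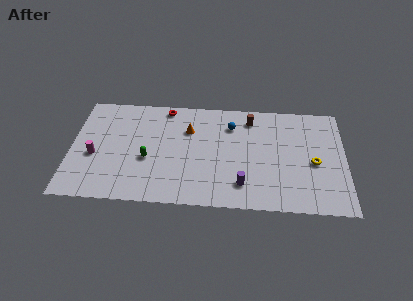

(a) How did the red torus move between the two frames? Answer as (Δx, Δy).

(0.1, 1.6)

The red torus started near (6.2, 7.3) and ended near (6.3, 8.9).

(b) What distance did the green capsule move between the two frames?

1.1

The green capsule was near (4.9, 2.9) before and (5.2, 4.0) after, so it travelled √(0.3² + 1.1²) ≈ 1.1 units.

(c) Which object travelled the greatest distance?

the purple cylinder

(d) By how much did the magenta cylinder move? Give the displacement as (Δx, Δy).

(-0.2, -1.9)

The magenta cylinder was at about (1.8, 6.0) and moved to about (1.6, 4.1).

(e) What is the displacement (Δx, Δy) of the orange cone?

(1.9, -1.9)

The orange cone was at about (6.0, 8.8) and moved to about (7.9, 6.9).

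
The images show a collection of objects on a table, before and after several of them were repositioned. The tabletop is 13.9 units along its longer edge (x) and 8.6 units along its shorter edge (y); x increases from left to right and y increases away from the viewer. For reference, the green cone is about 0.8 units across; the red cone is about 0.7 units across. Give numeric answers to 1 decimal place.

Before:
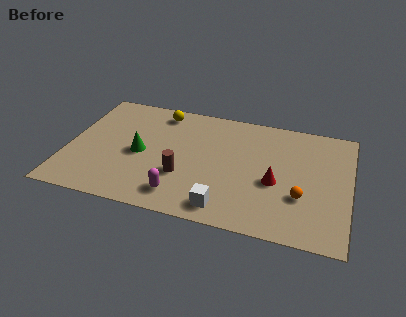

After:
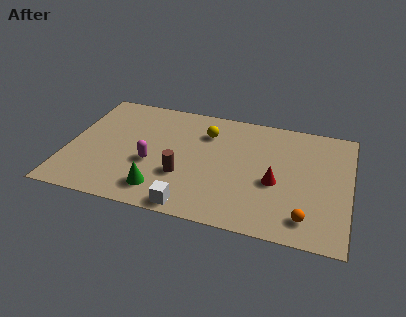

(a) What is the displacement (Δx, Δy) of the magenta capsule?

(-1.6, 1.9)

From the two frames, the magenta capsule sits at roughly (5.8, 1.5) before and (4.2, 3.4) after.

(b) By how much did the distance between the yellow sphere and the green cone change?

+1.7

They were about 3.5 units apart before and 5.2 after — 1.7 units further apart.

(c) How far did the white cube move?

1.6

The white cube was near (8.0, 1.2) before and (6.4, 0.8) after, so it travelled √(1.6² + 0.4²) ≈ 1.6 units.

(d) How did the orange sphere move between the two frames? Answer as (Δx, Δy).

(0.3, -1.4)

From the two frames, the orange sphere sits at roughly (11.6, 2.9) before and (11.9, 1.5) after.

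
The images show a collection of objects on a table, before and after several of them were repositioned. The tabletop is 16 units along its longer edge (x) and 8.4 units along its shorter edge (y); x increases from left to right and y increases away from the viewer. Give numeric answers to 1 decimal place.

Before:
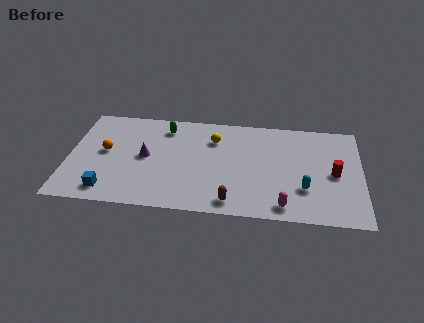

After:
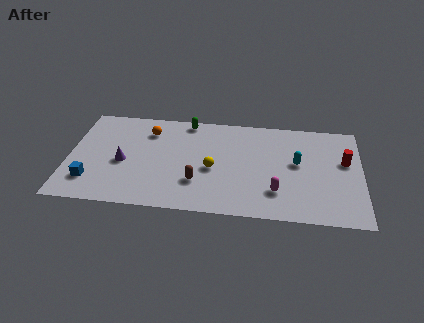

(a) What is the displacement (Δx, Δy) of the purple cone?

(-1.2, -0.6)

From the two frames, the purple cone sits at roughly (4.2, 4.3) before and (3.0, 3.7) after.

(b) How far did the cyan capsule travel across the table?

2.1

The cyan capsule was near (12.9, 2.6) before and (12.5, 4.7) after, so it travelled √(0.4² + 2.1²) ≈ 2.1 units.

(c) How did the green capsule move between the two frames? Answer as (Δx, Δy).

(1.2, 0.7)

The green capsule was at about (5.2, 6.9) and moved to about (6.4, 7.6).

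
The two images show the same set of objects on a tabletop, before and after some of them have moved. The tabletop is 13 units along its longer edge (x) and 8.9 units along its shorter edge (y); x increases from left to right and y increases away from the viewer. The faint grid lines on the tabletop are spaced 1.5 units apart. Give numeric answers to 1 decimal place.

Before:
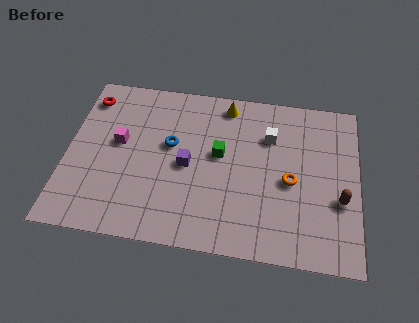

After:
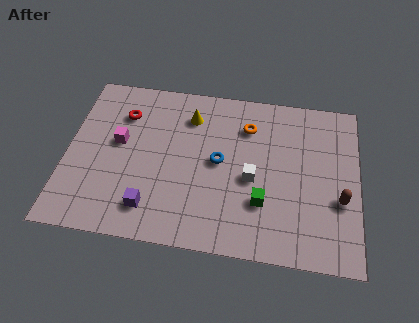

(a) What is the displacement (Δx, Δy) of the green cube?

(2.0, -2.3)

From the two frames, the green cube sits at roughly (6.8, 5.0) before and (8.8, 2.7) after.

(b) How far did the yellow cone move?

1.8

The yellow cone was near (7.0, 7.8) before and (5.4, 6.9) after, so it travelled √(1.6² + 0.9²) ≈ 1.8 units.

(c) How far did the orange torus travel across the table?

3.4

From (10.0, 4.0) to (8.0, 6.7), the orange torus covered √(2.0² + 2.7²) ≈ 3.4 units.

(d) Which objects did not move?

the brown capsule and the magenta cube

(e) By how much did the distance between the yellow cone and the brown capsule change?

+0.8

They were about 6.9 units apart before and 7.7 after — 0.8 units further apart.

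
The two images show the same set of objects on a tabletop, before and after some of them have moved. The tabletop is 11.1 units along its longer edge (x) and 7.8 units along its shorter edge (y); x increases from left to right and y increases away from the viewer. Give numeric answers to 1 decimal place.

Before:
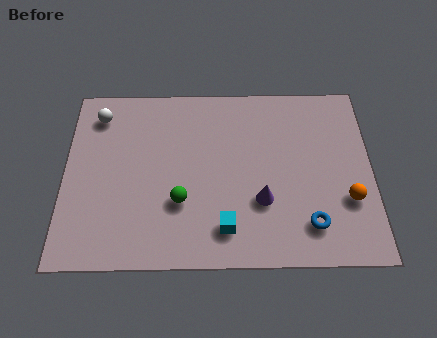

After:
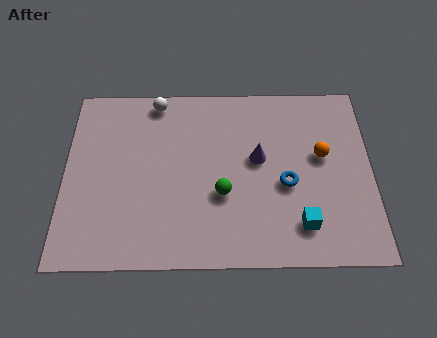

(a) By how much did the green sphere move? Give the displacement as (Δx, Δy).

(1.5, 0.3)

The green sphere started near (4.2, 2.6) and ended near (5.7, 2.9).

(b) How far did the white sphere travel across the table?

2.2

The white sphere was near (1.2, 6.4) before and (3.3, 7.0) after, so it travelled √(2.1² + 0.6²) ≈ 2.2 units.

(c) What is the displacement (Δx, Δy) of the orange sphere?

(-0.9, 1.9)

The orange sphere was at about (10.2, 2.6) and moved to about (9.3, 4.5).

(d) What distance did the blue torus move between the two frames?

1.9

The blue torus was near (8.8, 1.6) before and (8.0, 3.3) after, so it travelled √(0.8² + 1.7²) ≈ 1.9 units.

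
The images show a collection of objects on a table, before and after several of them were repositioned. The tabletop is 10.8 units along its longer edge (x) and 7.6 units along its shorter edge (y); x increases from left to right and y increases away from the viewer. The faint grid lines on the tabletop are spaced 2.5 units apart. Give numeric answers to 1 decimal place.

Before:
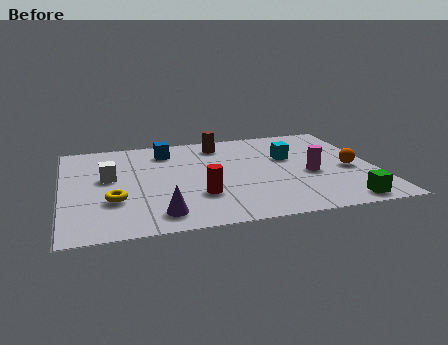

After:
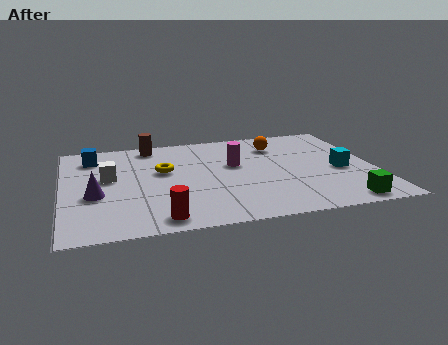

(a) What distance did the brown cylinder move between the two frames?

2.4

From (5.6, 6.3) to (3.2, 6.7), the brown cylinder covered √(2.4² + 0.4²) ≈ 2.4 units.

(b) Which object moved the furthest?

the orange sphere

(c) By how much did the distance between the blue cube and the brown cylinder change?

+0.3

They were about 1.9 units apart before and 2.2 after — 0.3 units further apart.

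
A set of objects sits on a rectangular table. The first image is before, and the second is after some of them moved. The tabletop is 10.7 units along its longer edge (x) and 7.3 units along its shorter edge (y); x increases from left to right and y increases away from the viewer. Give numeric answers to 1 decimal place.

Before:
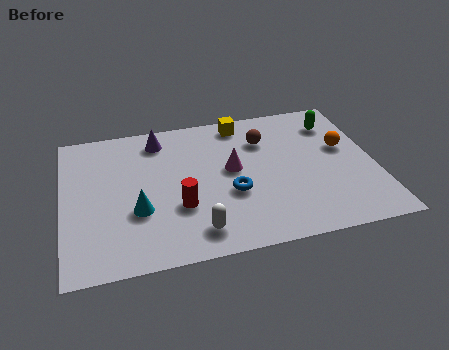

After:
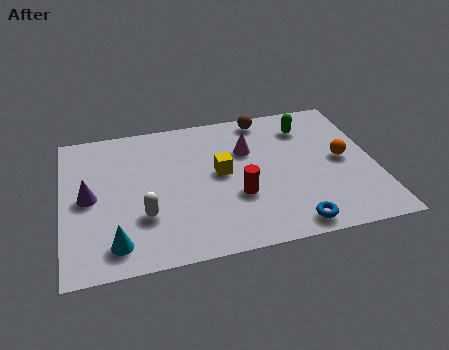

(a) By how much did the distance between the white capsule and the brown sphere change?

+1.2

Before: roughly 4.9 units apart; after: 6.1. That's 1.2 units further apart.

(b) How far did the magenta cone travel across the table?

1.1

The magenta cone was near (5.8, 4.0) before and (6.4, 4.9) after, so it travelled √(0.6² + 0.9²) ≈ 1.1 units.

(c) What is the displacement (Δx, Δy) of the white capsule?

(-1.7, 1.1)

From the two frames, the white capsule sits at roughly (4.4, 1.2) before and (2.7, 2.3) after.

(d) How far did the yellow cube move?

2.7

The yellow cube was near (6.3, 6.4) before and (5.4, 3.9) after, so it travelled √(0.9² + 2.5²) ≈ 2.7 units.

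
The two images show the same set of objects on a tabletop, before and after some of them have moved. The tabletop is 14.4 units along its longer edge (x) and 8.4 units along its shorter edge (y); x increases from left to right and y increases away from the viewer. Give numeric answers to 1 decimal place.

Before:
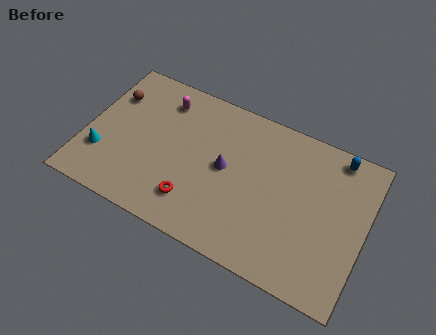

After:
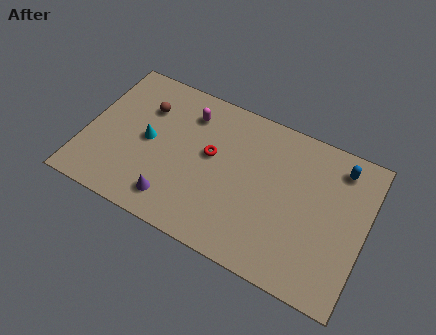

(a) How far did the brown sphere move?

1.8

The brown sphere was near (1.0, 6.0) before and (2.8, 6.0) after, so it travelled √(1.8² + 0.0²) ≈ 1.8 units.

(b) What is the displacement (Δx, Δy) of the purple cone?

(-2.3, -2.9)

The purple cone started near (7.2, 4.4) and ended near (4.9, 1.5).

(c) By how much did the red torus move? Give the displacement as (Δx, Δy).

(0.5, 2.9)

The red torus started near (5.9, 1.9) and ended near (6.4, 4.8).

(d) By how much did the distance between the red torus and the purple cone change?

+0.8

The distance was about 2.8 in the first image and 3.6 in the second, so they moved 0.8 units further apart.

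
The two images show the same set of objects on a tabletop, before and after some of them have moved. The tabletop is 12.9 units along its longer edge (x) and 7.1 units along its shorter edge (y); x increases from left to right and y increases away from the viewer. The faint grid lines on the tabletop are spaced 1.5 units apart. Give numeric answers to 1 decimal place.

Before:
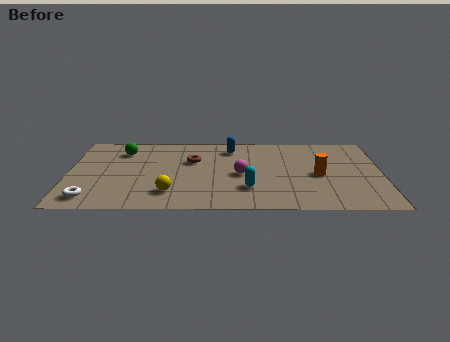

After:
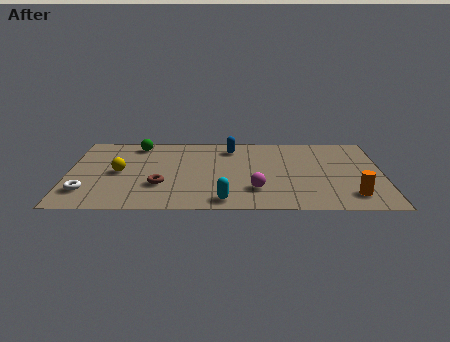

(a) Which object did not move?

the blue capsule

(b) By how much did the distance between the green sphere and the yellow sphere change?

-1.7

Before: roughly 4.4 units apart; after: 2.7. That's 1.7 units closer together.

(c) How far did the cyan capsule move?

1.5

The cyan capsule moved from about (7.4, 2.0) to (6.4, 0.9), a distance of √(1.0² + 1.1²) ≈ 1.5.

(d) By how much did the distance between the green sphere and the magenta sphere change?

+1.1

They were about 5.4 units apart before and 6.5 after — 1.1 units further apart.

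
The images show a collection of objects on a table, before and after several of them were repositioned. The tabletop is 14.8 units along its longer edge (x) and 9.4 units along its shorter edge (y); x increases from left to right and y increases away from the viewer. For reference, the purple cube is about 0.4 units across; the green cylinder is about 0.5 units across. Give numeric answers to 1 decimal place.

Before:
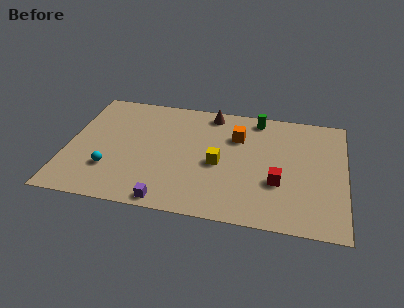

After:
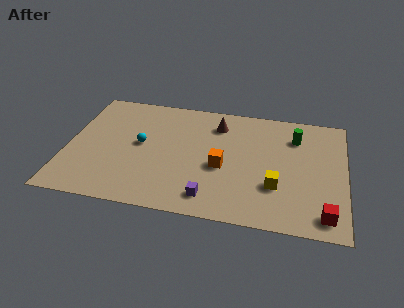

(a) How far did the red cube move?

3.2

The red cube moved from about (11.3, 3.3) to (13.8, 1.3), a distance of √(2.5² + 2.0²) ≈ 3.2.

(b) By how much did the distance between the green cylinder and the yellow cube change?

-0.3

Before: roughly 4.5 units apart; after: 4.2. That's 0.3 units closer together.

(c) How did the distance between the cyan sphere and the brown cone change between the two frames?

-2.9

They were about 7.6 units apart before and 4.7 after — 2.9 units closer together.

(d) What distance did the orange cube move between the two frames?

2.7

The orange cube moved from about (9.0, 6.6) to (8.3, 4.0), a distance of √(0.7² + 2.6²) ≈ 2.7.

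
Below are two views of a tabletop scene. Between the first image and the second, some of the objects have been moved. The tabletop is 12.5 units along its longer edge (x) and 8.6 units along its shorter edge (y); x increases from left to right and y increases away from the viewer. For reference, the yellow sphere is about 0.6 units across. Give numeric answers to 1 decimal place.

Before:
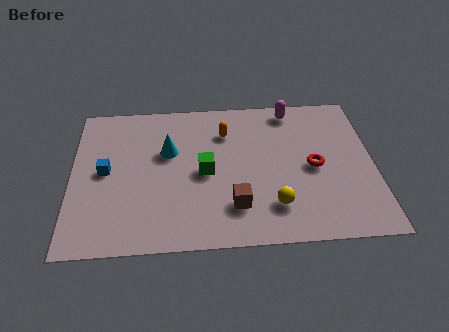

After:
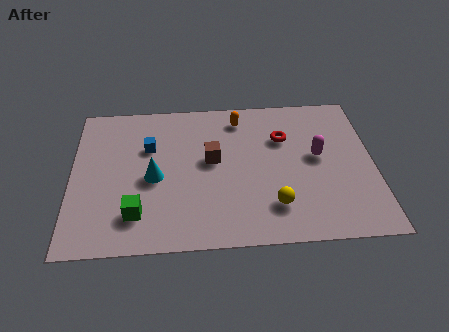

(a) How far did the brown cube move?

2.8

From (6.7, 2.1) to (5.8, 4.8), the brown cube covered √(0.9² + 2.7²) ≈ 2.8 units.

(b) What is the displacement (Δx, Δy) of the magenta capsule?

(1.0, -2.9)

The magenta capsule started near (9.2, 7.6) and ended near (10.2, 4.7).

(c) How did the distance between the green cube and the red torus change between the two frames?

+2.8

The distance was about 4.5 in the first image and 7.3 in the second, so they moved 2.8 units further apart.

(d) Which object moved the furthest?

the green cube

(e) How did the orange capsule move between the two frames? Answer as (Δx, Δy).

(0.6, 0.8)

From the two frames, the orange capsule sits at roughly (6.4, 6.4) before and (7.0, 7.2) after.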